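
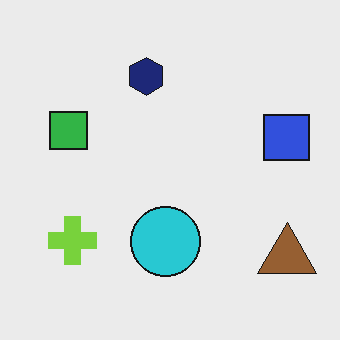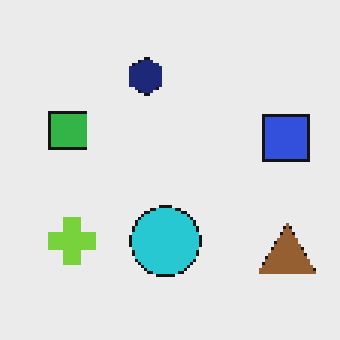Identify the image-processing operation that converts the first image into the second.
This is the original image mildly pixelated.

Shapes are reduced to large square blocks; fine edges and outlines are lost — a downscale-then-upscale (mosaic) effect.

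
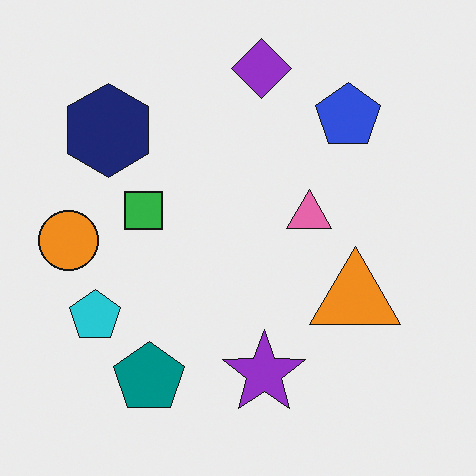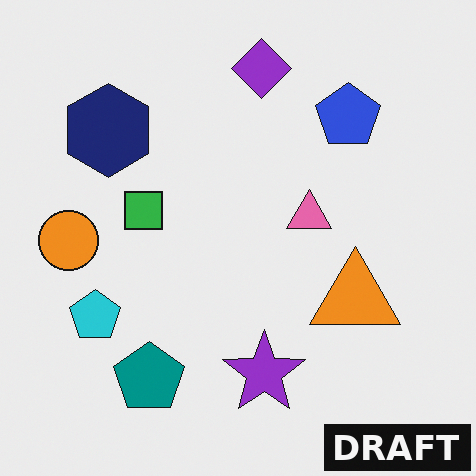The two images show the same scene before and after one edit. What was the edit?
The transformation is: watermarked with the text "DRAFT" in the lower-right corner.

A dark label reading "DRAFT" appears in the lower-right corner.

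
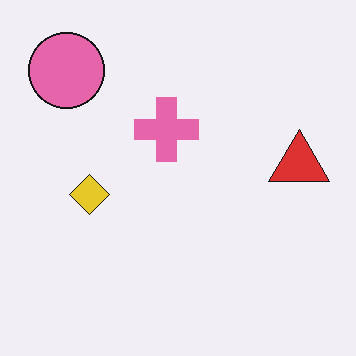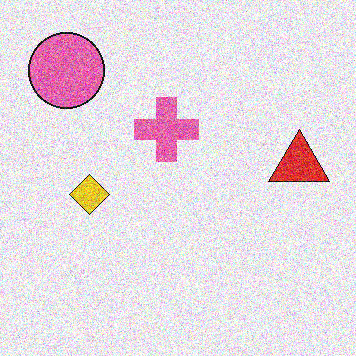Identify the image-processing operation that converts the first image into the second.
The image was degraded with strong gaussian noise.

Random speckle covers the whole image, including the flat background.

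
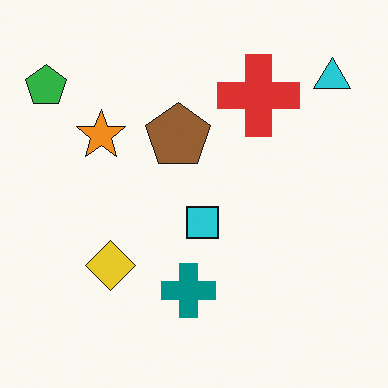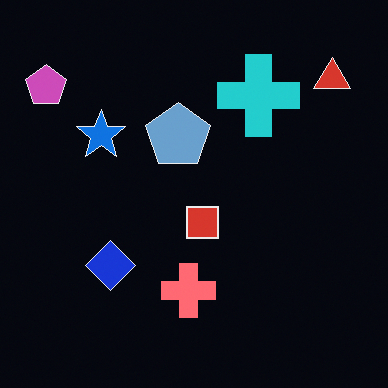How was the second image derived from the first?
Color-inverted (negative).

The light background has become dark and every shape's color is its complement — a photographic negative.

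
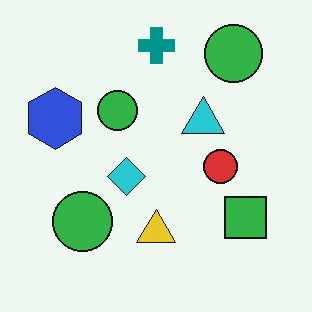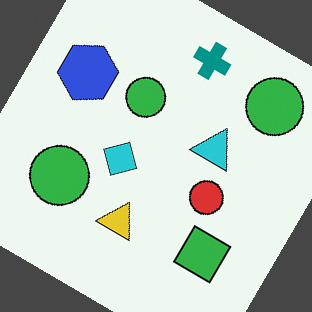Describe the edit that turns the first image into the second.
It was rotated clockwise by a large amount — several tens of degrees.

Every shape is tilted by the same angle and the image corners show triangular fill wedges — a whole-image rotation by a non-right angle.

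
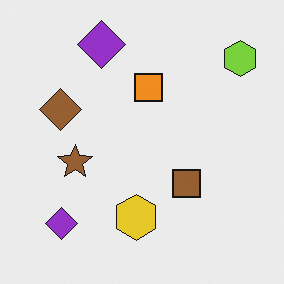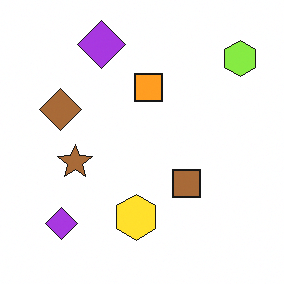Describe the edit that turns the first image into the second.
Brightened a little.

Every pixel — background and shapes alike — is uniformly brightened.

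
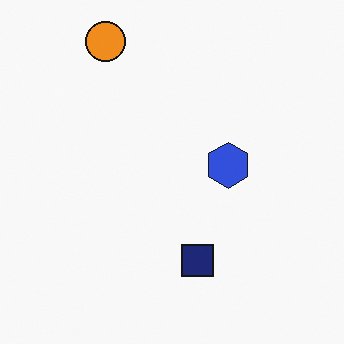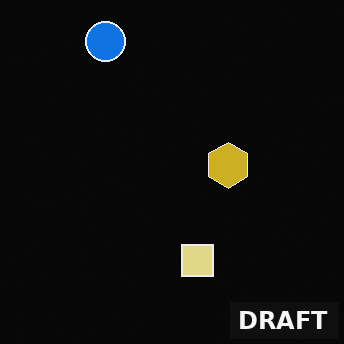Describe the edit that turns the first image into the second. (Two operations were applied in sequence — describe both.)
The second image is the first color-inverted (negative), then watermarked with the text "DRAFT" in the lower-right corner.

The light background has become dark and every shape's color is its complement — a photographic negative. A dark label reading "DRAFT" appears in the lower-right corner.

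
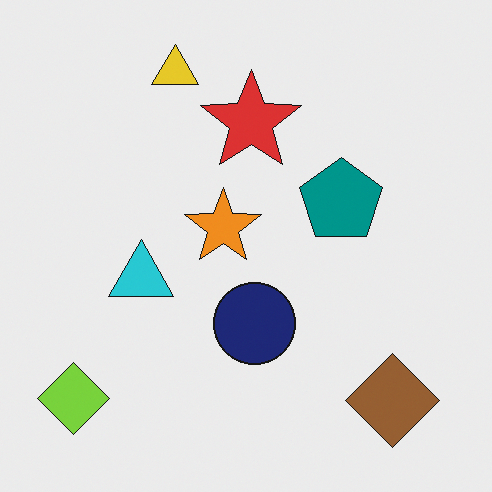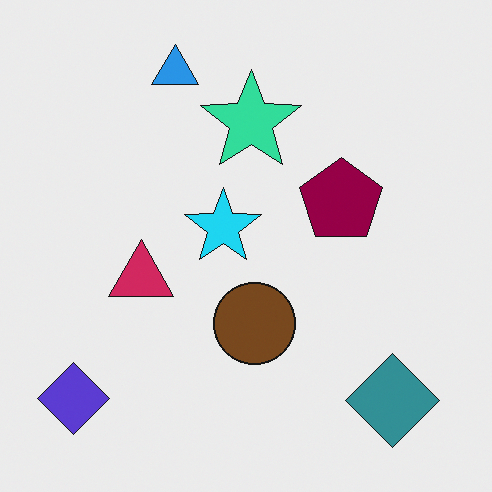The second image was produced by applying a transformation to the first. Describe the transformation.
This is the original image hue-shifted by a large amount.

Every shape's color has rotated by the same amount around the hue wheel — a uniform hue shift.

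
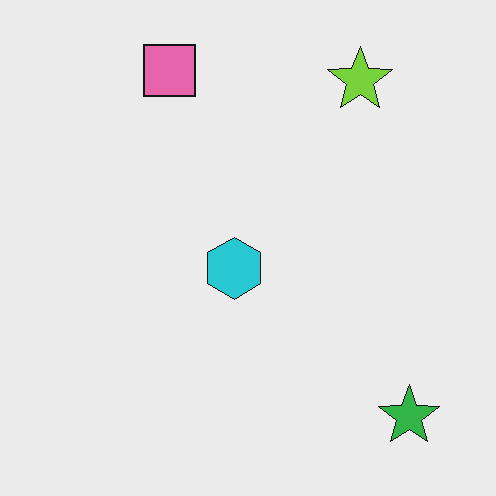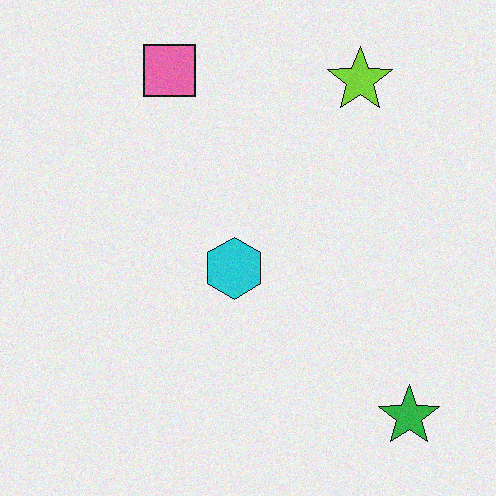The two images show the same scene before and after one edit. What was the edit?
The transformation is: degraded with light additive noise.

Random speckle covers the whole image, including the flat background.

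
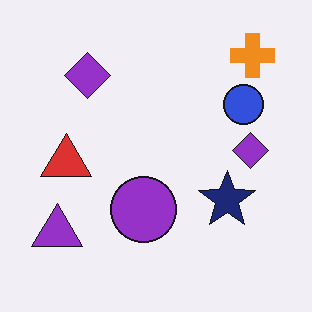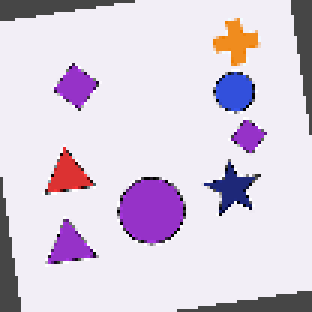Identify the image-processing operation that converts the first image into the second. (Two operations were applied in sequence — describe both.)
The image was rotated counter-clockwise by a few degrees, then lightly pixelated (a mild mosaic effect).

Every shape is tilted by the same angle and the image corners show triangular fill wedges — a whole-image rotation by a non-right angle. Shapes are reduced to large square blocks; fine edges and outlines are lost — a downscale-then-upscale (mosaic) effect.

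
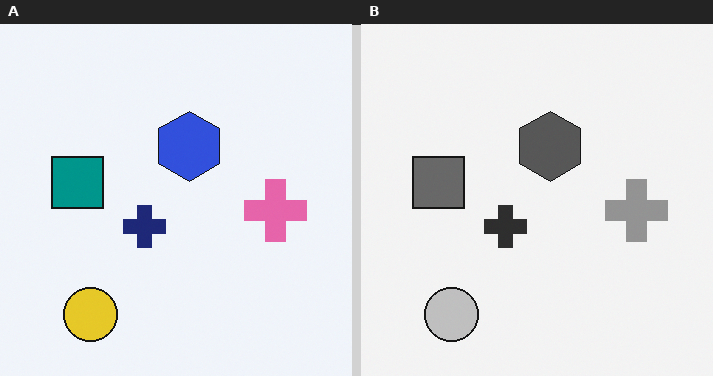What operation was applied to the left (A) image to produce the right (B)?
The right (B) image is the left (A) converted to grayscale.

All color is removed — every shape is now a shade of grey.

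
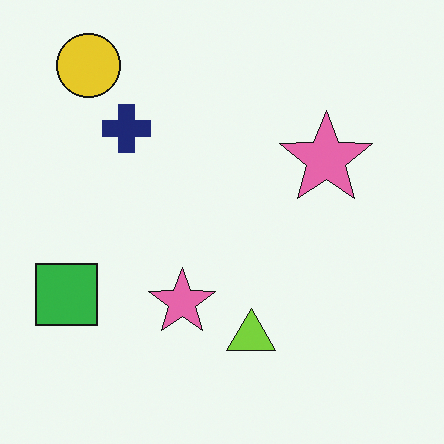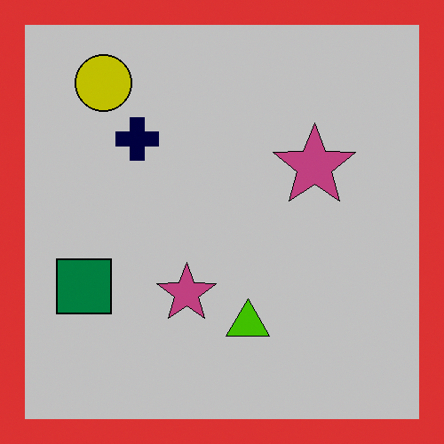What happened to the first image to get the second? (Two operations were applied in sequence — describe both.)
It was aggressively posterized, then framed with a red border.

Each flat color has snapped to a coarser quantized level — most visibly, the near-white background has dropped to a flat grey. A solid red frame runs around the edge of the second image, with the content slightly shrunk inside it.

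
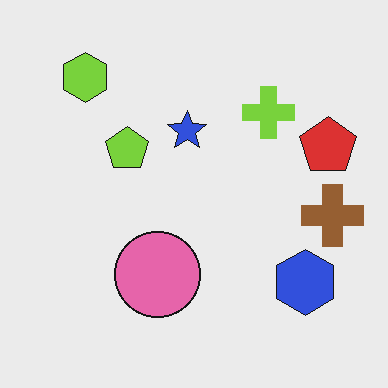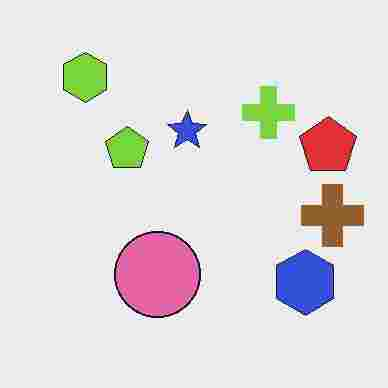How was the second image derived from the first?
Heavily JPEG-compressed with obvious blocking artifacts.

Blocky 8×8 compression artifacts appear around shape edges and the flat background shows ringing — characteristic JPEG degradation.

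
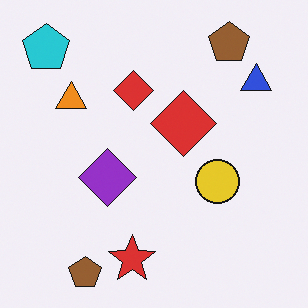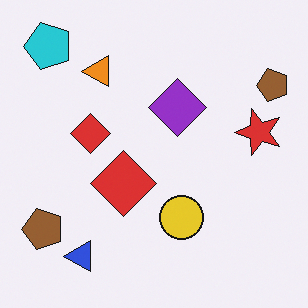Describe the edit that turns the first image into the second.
This is the original image transposed (reflected across the top-left ↔ bottom-right diagonal).

Shapes have swapped their row and column positions — what was in the top-right is now in the bottom-left — a diagonal reflection.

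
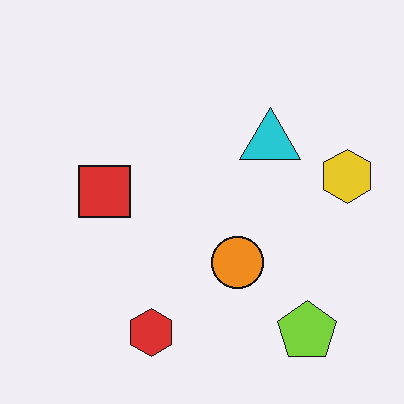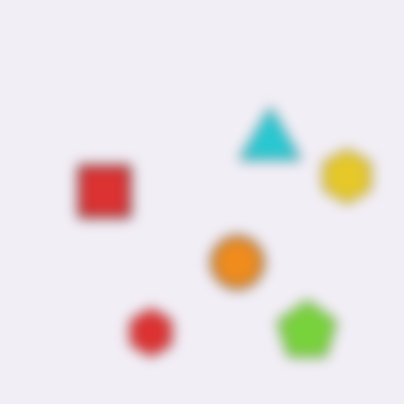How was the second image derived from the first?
It was heavily blurred.

Shape edges and outlines are uniformly softened across the whole image.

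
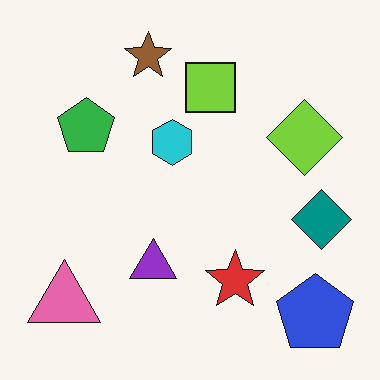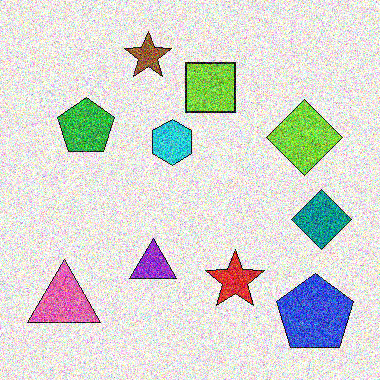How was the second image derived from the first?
Degraded with heavy additive noise.

Random speckle covers the whole image, including the flat background.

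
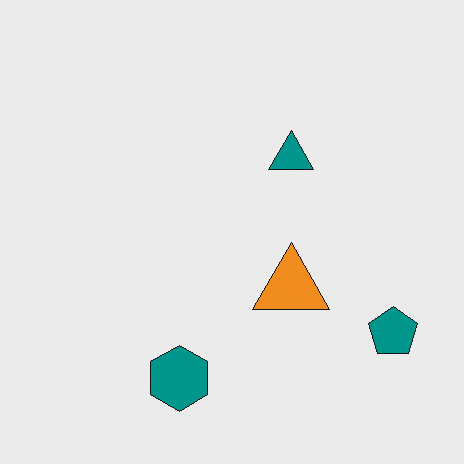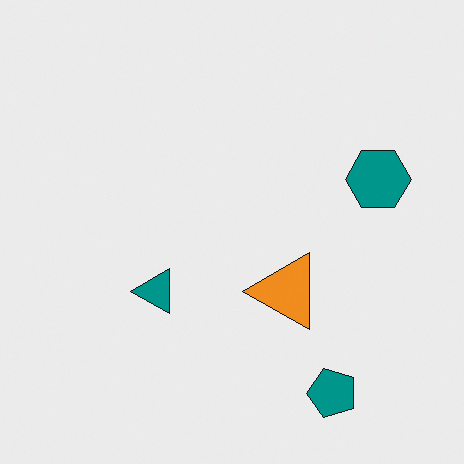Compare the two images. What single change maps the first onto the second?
The image was transposed (reflected across the top-left ↔ bottom-right diagonal).

Shapes have swapped their row and column positions — what was in the top-right is now in the bottom-left — a diagonal reflection.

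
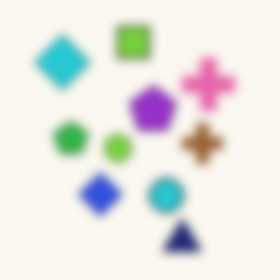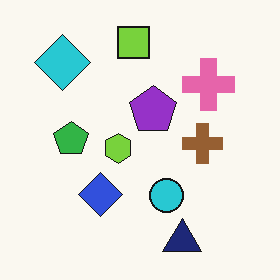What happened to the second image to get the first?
The transformation is: heavily blurred.

Shape edges and outlines are uniformly softened across the whole image.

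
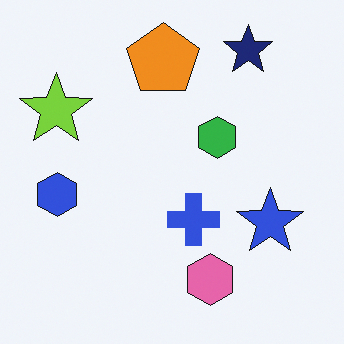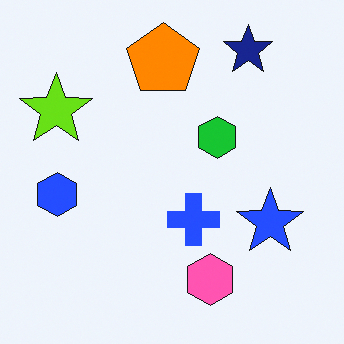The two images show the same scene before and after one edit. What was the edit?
It was slightly oversaturated.

All colors are more vivid — a global saturation change.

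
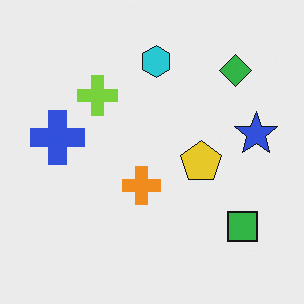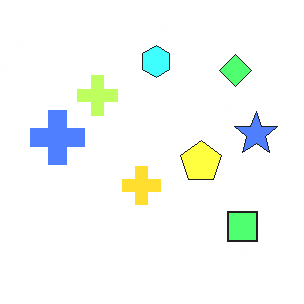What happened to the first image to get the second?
The image was substantially brightened.

Every pixel — background and shapes alike — is uniformly brightened.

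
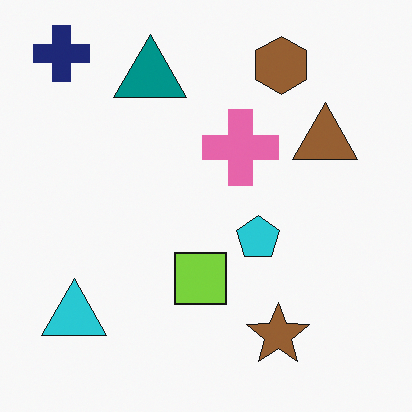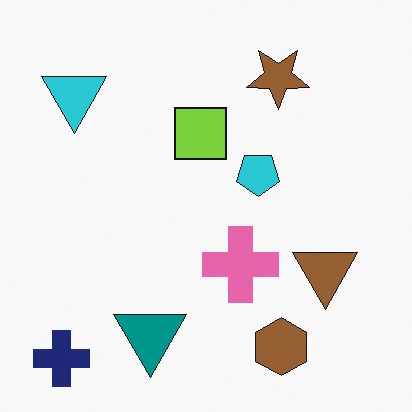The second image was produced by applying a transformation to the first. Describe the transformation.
This is the original image flipped vertically (top ↔ bottom).

The navy cross is in the top-left of the first image and the bottom-left of the second — shapes on opposite sides of the horizontal midline have swapped in a mirror flip.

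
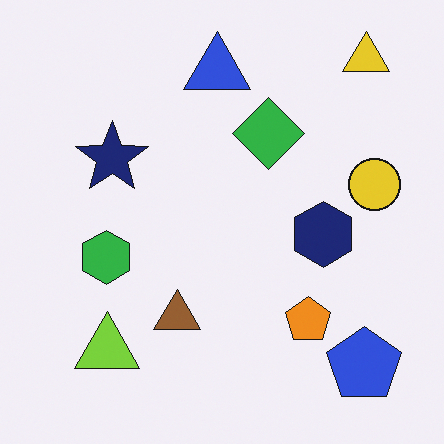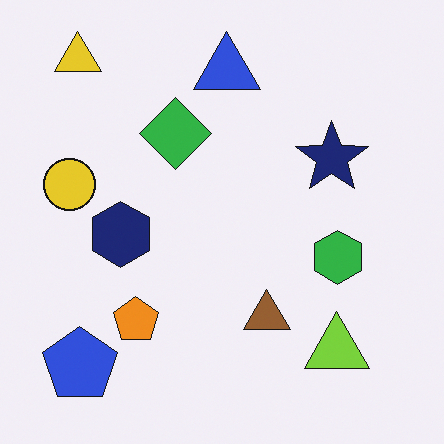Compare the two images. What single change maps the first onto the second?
Flipped horizontally (left ↔ right).

The yellow circle is in the right of the first image and the left of the second — shapes on opposite sides of the vertical midline have swapped in a mirror flip.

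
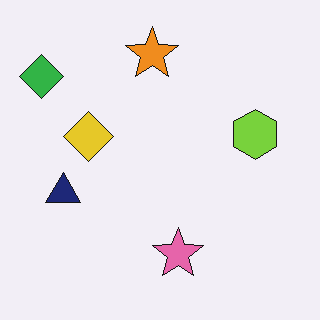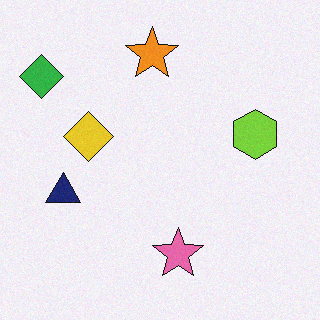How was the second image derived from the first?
The transformation is: degraded with a light layer of grain.

Random speckle covers the whole image, including the flat background.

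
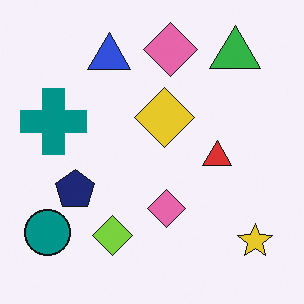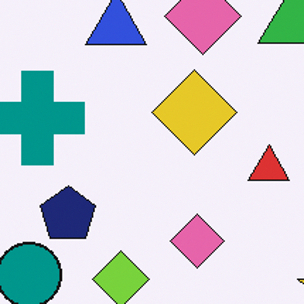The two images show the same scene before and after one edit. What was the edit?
This is the original image cropped to a modestly smaller region and rescaled.

The visible shapes are larger and the field of view is narrower; shapes near the original edges may be partly or wholly outside the frame — a crop-and-rescale.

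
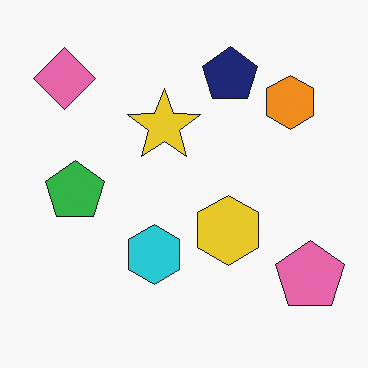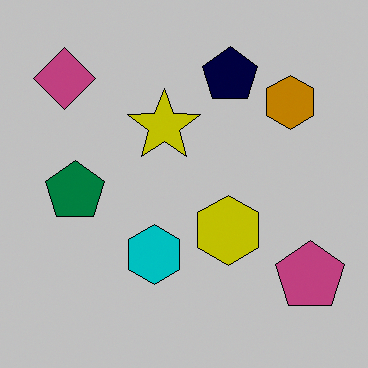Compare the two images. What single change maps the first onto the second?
The second image is the first heavily posterized to just a handful of flat colors.

Each flat color has snapped to a coarser quantized level — most visibly, the near-white background has dropped to a flat grey.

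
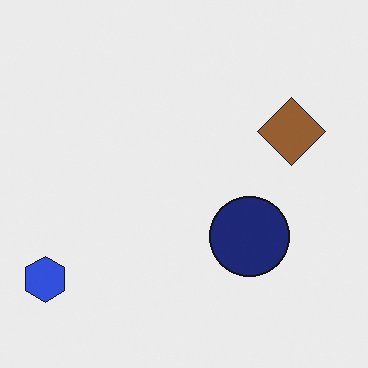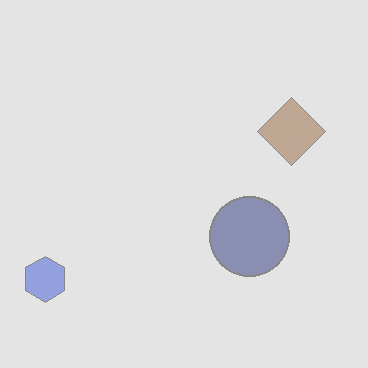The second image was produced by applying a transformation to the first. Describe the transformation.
Washed out (contrast reduced).

Tones are pushed toward mid-grey across the whole image — a global contrast change.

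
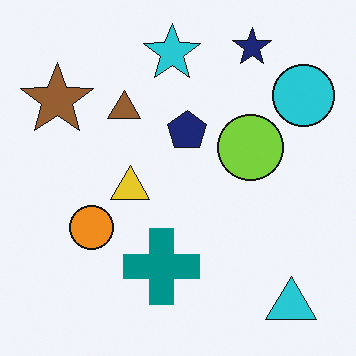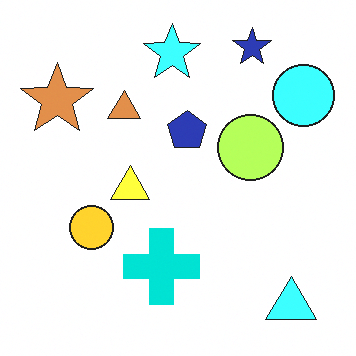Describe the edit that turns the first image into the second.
The image was noticeably brightened.

Every pixel — background and shapes alike — is uniformly brightened.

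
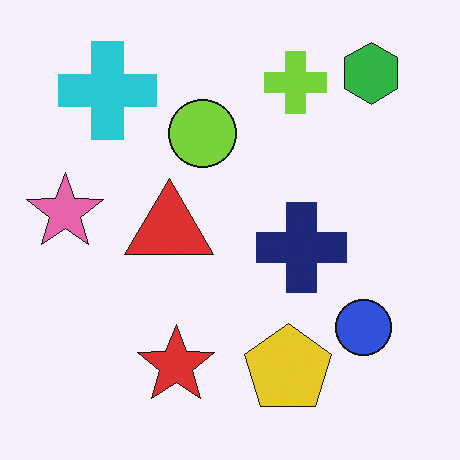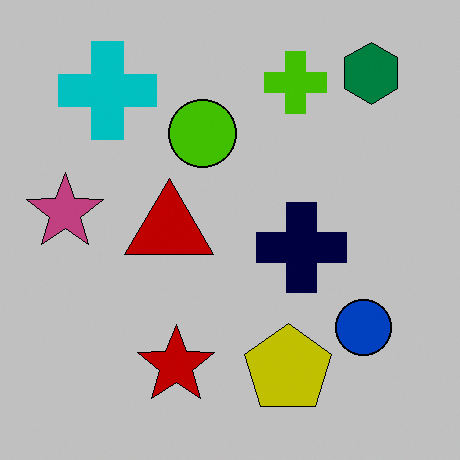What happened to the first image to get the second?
The second image is the first heavily posterized to just a handful of flat colors.

Each flat color has snapped to a coarser quantized level — most visibly, the near-white background has dropped to a flat grey.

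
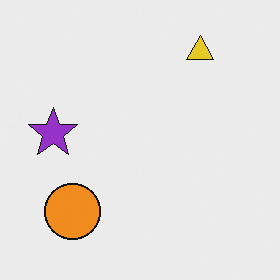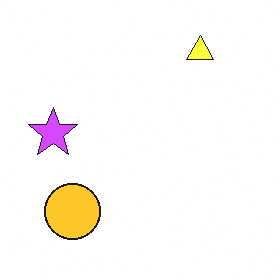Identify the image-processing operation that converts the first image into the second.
The second image is the first noticeably brightened.

Every pixel — background and shapes alike — is uniformly brightened.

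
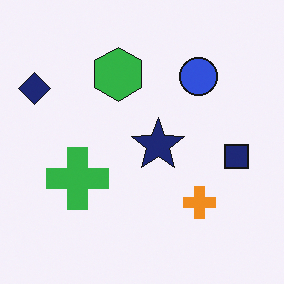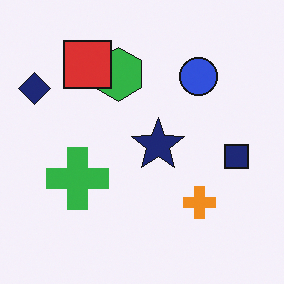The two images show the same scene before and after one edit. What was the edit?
This is the original image overlaid with an additional red square.

A red square appears in the second image that is absent from the first.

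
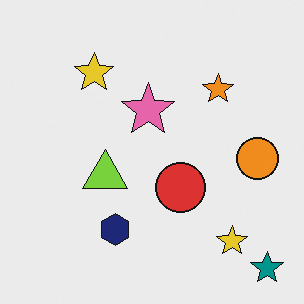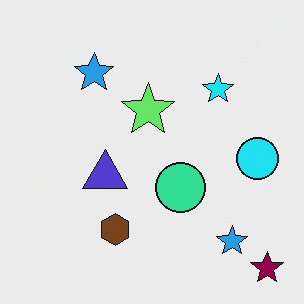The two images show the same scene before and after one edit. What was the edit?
The second image is the first hue-shifted noticeably.

Every shape's color has rotated by the same amount around the hue wheel — a uniform hue shift.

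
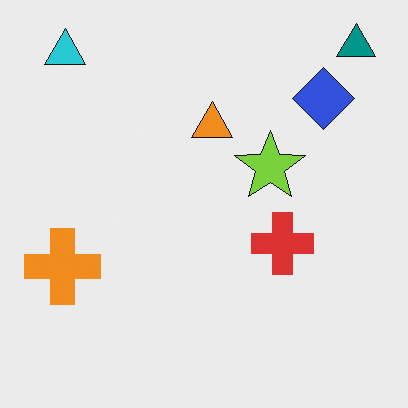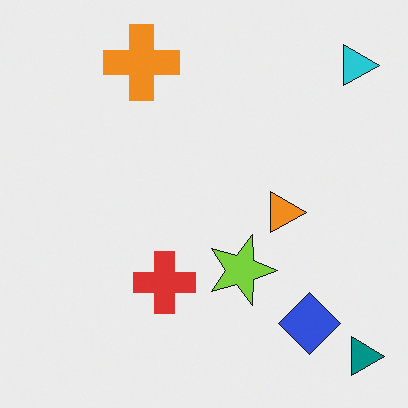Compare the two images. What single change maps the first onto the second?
The transformation is: rotated 90° clockwise.

The teal triangle sits in the top-right of the first image and the bottom-right of the second — consistent with a whole-image 90° clockwise rotation.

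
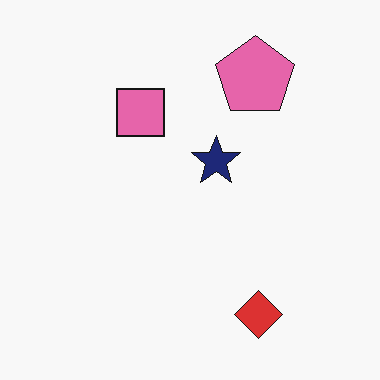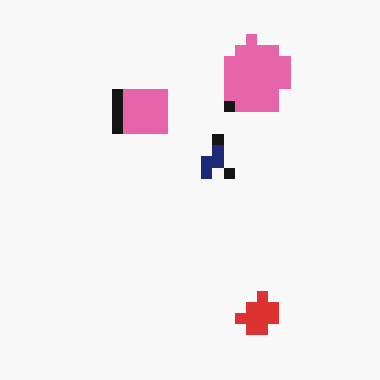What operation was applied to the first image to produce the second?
It was heavily pixelated into large blocks.

Shapes are reduced to large square blocks; fine edges and outlines are lost — a downscale-then-upscale (mosaic) effect.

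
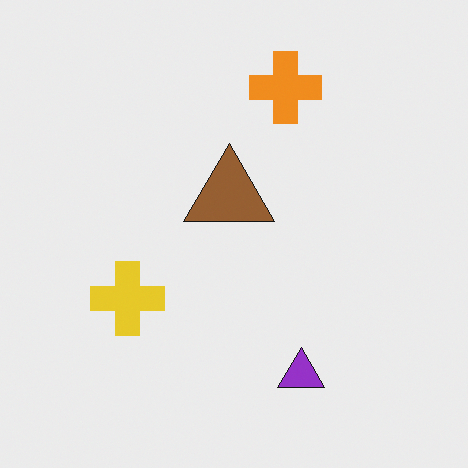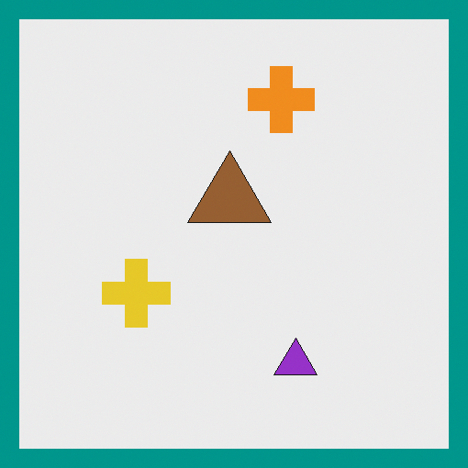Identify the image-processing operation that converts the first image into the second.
The second image is the first framed with a teal border.

A solid teal frame runs around the edge of the second image, with the content slightly shrunk inside it.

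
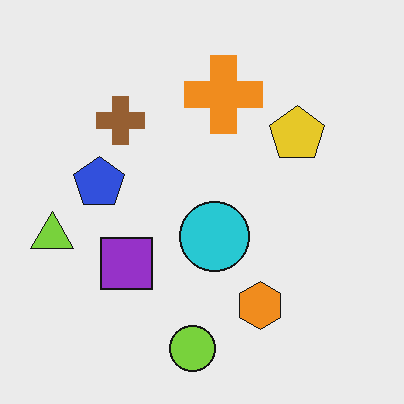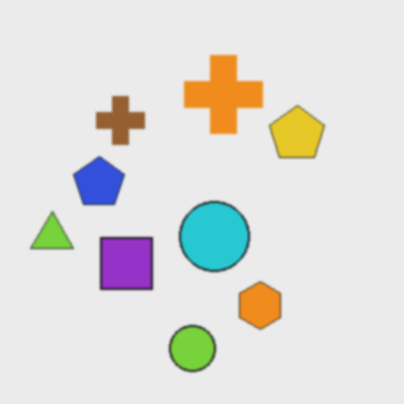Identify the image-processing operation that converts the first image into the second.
Given a subtle gaussian blur.

Shape edges and outlines are uniformly softened across the whole image.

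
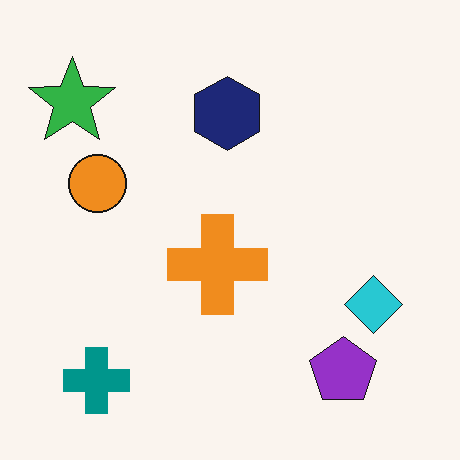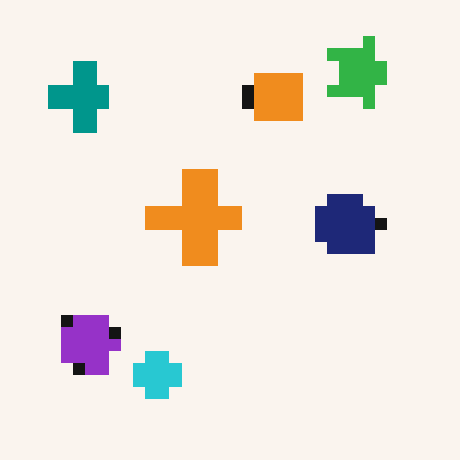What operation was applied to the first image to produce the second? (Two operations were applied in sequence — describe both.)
The transformation is: rotated 90° clockwise, then coarsely pixelated.

The green star sits in the top-left of the first image and the top-right of the second — consistent with a whole-image 90° clockwise rotation. Shapes are reduced to large square blocks; fine edges and outlines are lost — a downscale-then-upscale (mosaic) effect.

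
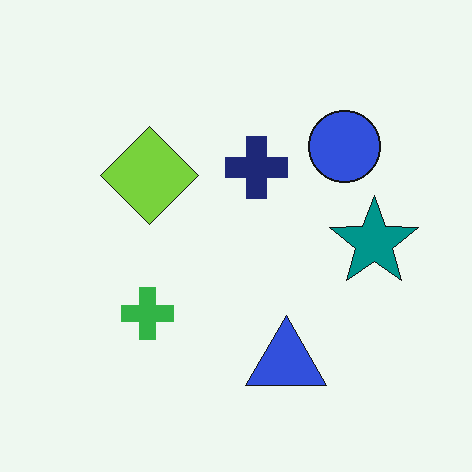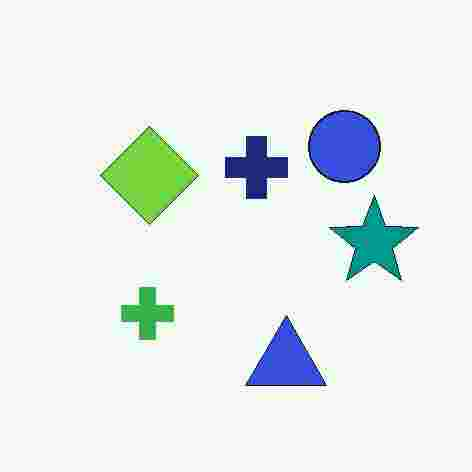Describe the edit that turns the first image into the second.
Heavily JPEG-compressed with obvious blocking artifacts.

Blocky 8×8 compression artifacts appear around shape edges and the flat background shows ringing — characteristic JPEG degradation.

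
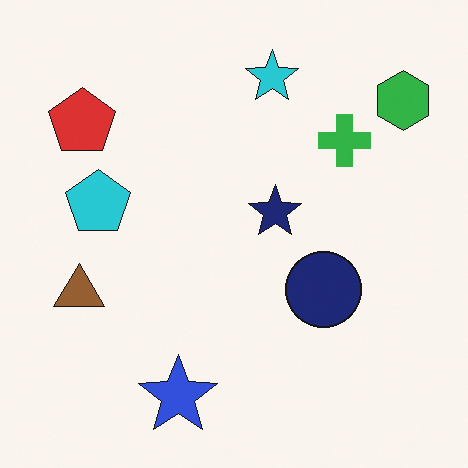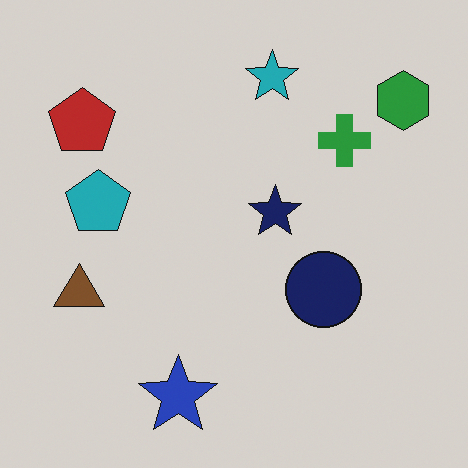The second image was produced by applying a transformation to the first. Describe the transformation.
The transformation is: slightly darkened.

Every pixel — background and shapes alike — is uniformly darkened.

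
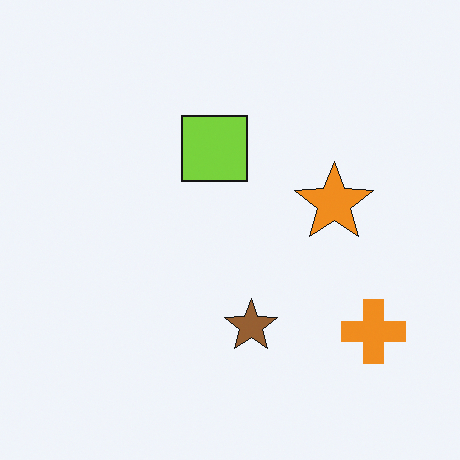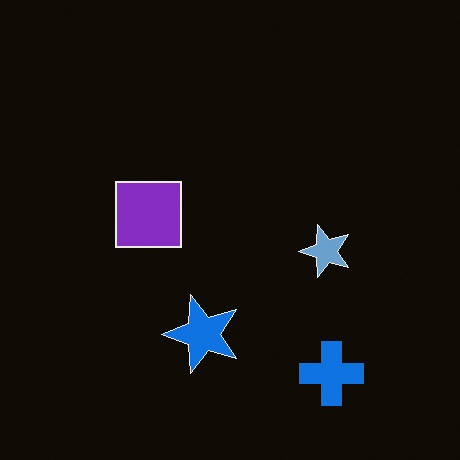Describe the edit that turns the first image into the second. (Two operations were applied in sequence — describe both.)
It was transposed (reflected across the top-left ↔ bottom-right diagonal), then color-inverted (negative).

Shapes have swapped their row and column positions — what was in the top-right is now in the bottom-left — a diagonal reflection. The light background has become dark and every shape's color is its complement — a photographic negative.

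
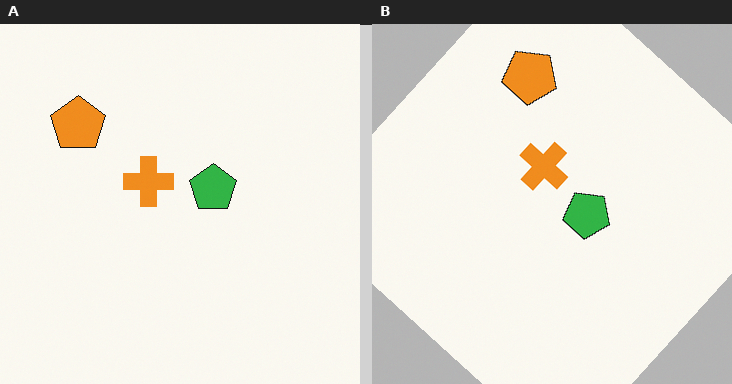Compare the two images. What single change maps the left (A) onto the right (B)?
The transformation is: rotated clockwise by a large amount — several tens of degrees.

Every shape is tilted by the same angle and the image corners show triangular fill wedges — a whole-image rotation by a non-right angle.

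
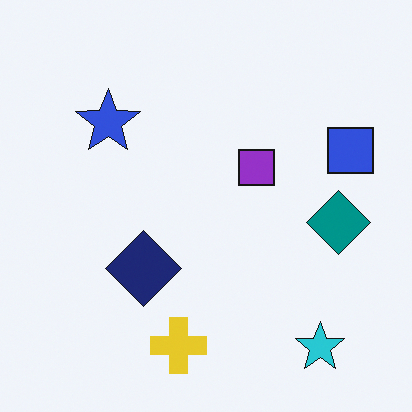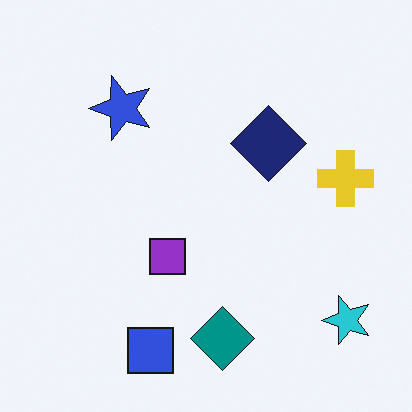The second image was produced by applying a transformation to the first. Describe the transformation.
It was transposed (reflected across the top-left ↔ bottom-right diagonal).

Shapes have swapped their row and column positions — what was in the top-right is now in the bottom-left — a diagonal reflection.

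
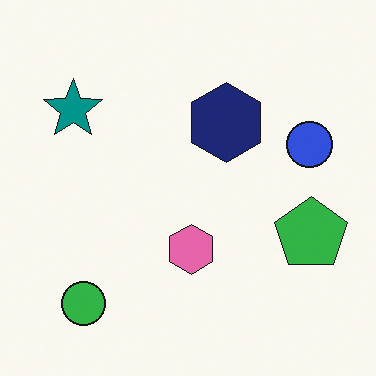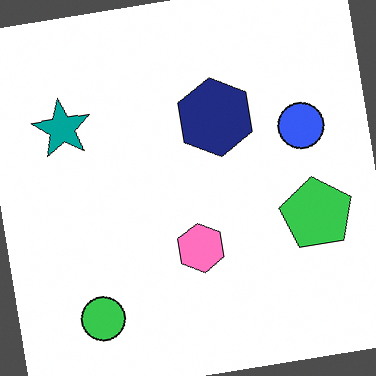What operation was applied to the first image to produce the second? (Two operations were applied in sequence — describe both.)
Rotated counter-clockwise by a few degrees, then brightened a little.

Every shape is tilted by the same angle and the image corners show triangular fill wedges — a whole-image rotation by a non-right angle. Every pixel — background and shapes alike — is uniformly brightened.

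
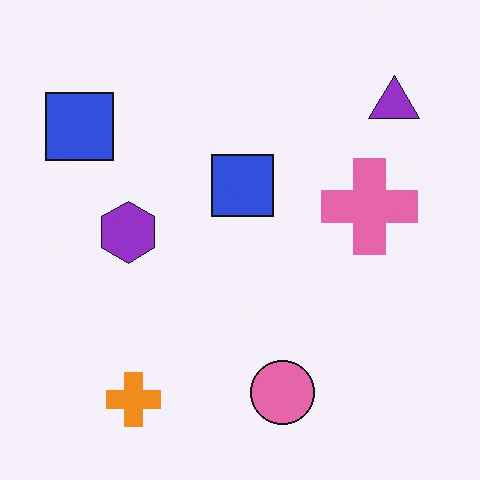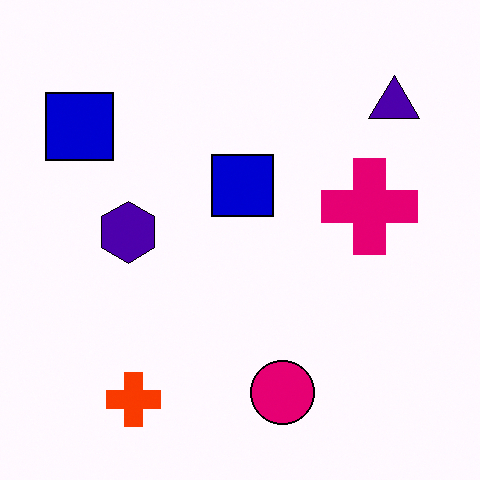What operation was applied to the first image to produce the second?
The transformation is: given much higher contrast.

Tones are pushed away from mid-grey across the whole image — a global contrast change.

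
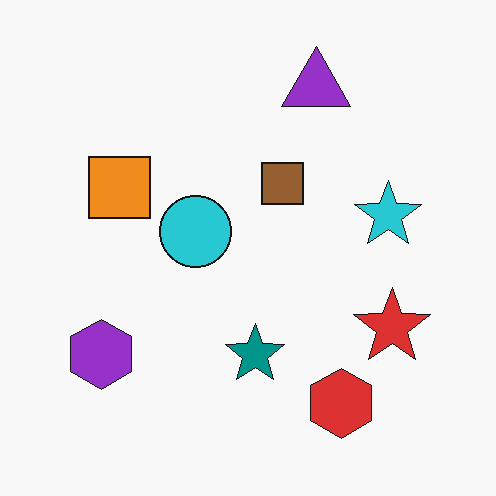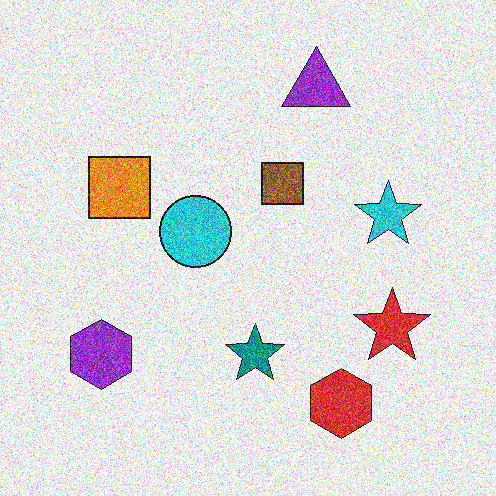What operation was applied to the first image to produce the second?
It was degraded with heavy additive noise.

Random speckle covers the whole image, including the flat background.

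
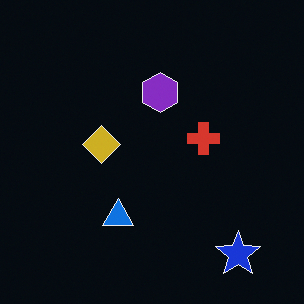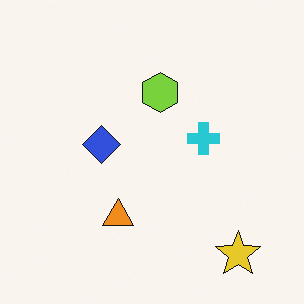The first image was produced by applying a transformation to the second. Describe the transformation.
The first image is the second color-inverted (negative).

The light background has become dark and every shape's color is its complement — a photographic negative.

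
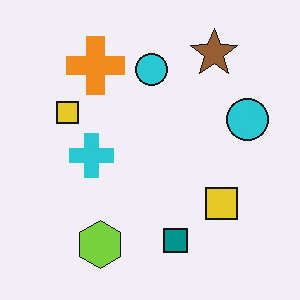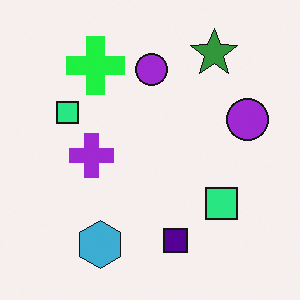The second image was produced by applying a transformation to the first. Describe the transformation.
The second image is the first hue-shifted through roughly a third of the color wheel.

Every shape's color has rotated by the same amount around the hue wheel — a uniform hue shift.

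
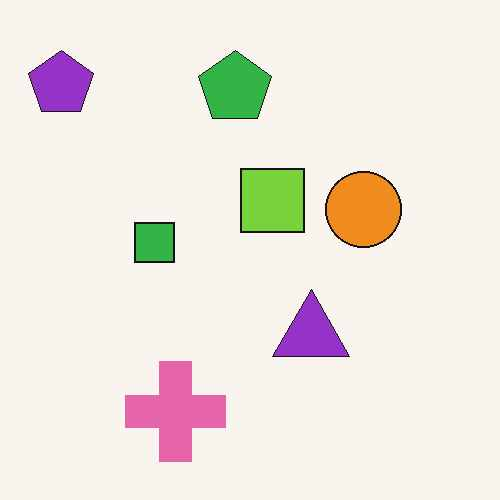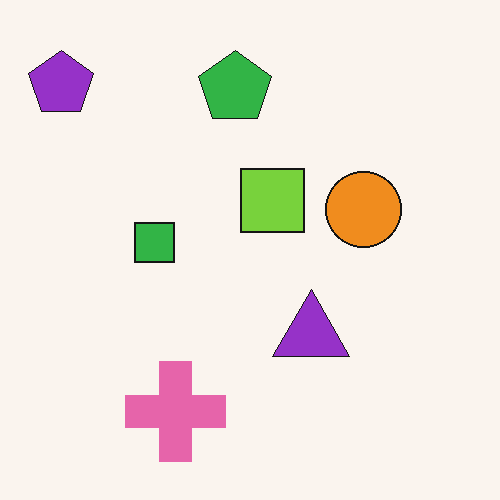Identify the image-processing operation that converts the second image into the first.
Given moderate JPEG compression.

Blocky 8×8 compression artifacts appear around shape edges and the flat background shows ringing — characteristic JPEG degradation.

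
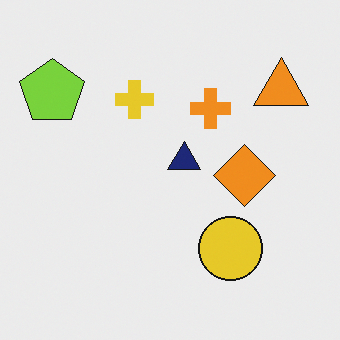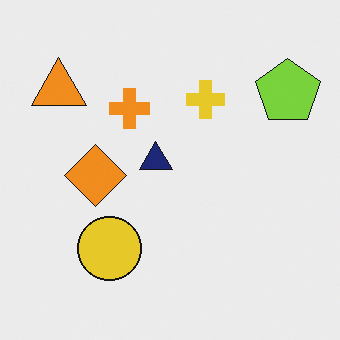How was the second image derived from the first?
The second image is the first flipped horizontally (left ↔ right).

The lime pentagon is in the top-left of the first image and the top-right of the second — shapes on opposite sides of the vertical midline have swapped in a mirror flip.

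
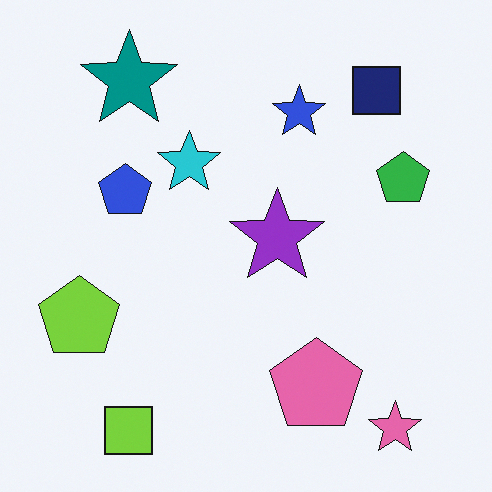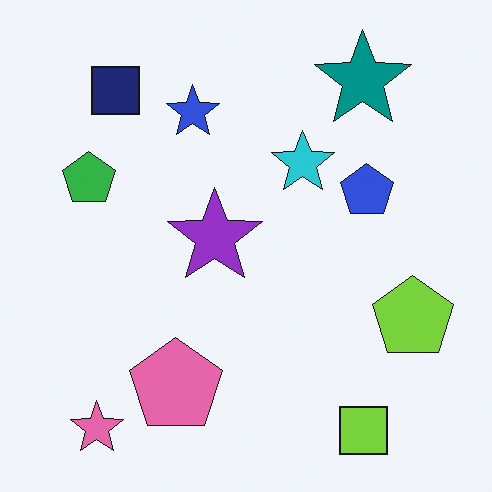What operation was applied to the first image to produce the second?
It was flipped horizontally (left ↔ right).

The lime pentagon is in the left of the first image and the right of the second — shapes on opposite sides of the vertical midline have swapped in a mirror flip.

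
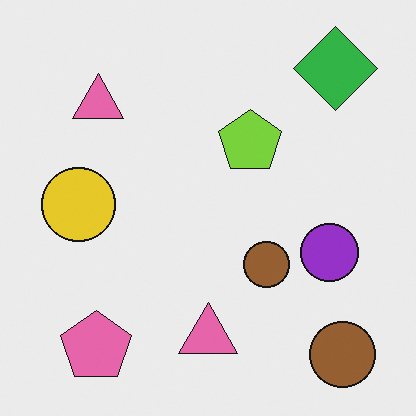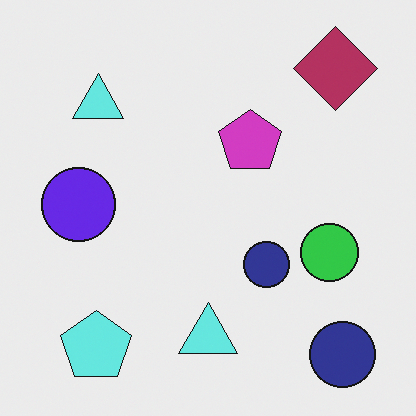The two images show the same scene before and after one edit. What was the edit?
The image was hue-shifted through roughly half the color wheel.

Every shape's color has rotated by the same amount around the hue wheel — a uniform hue shift.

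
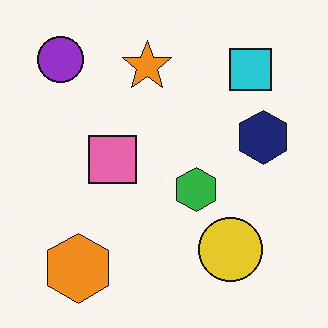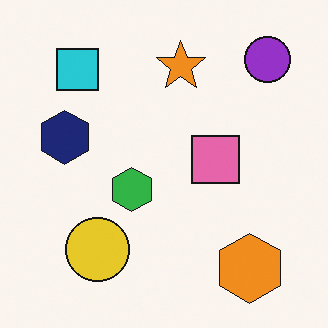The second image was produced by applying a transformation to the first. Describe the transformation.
Flipped horizontally (left ↔ right).

The purple circle is in the top-left of the first image and the top-right of the second — shapes on opposite sides of the vertical midline have swapped in a mirror flip.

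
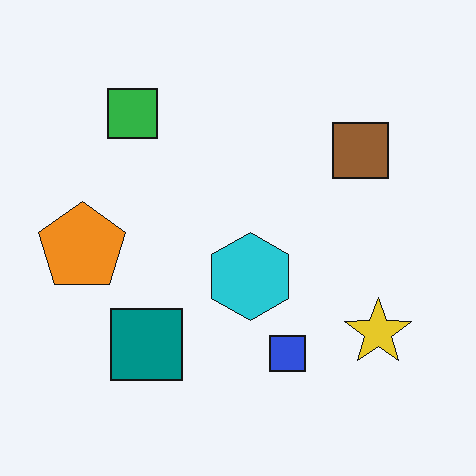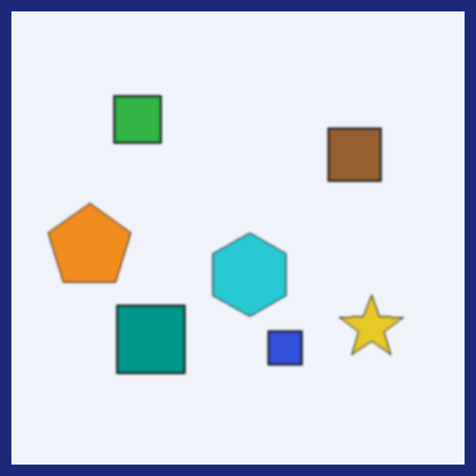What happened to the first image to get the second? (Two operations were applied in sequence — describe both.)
The transformation is: lightly blurred, then framed with a navy border.

Shape edges and outlines are uniformly softened across the whole image. A solid navy frame runs around the edge of the second image, with the content slightly shrunk inside it.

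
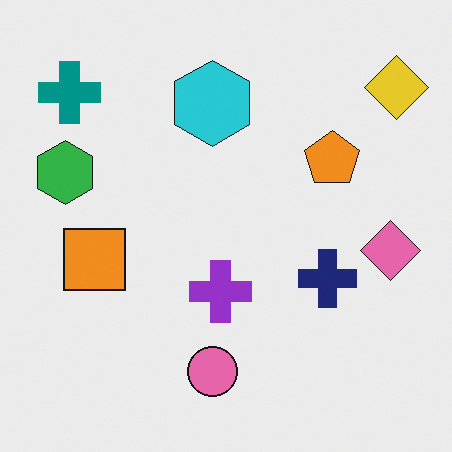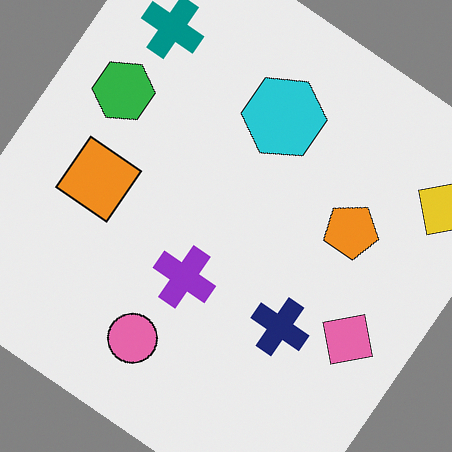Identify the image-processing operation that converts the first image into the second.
Rotated clockwise by a large amount — several tens of degrees.

Every shape is tilted by the same angle and the image corners show triangular fill wedges — a whole-image rotation by a non-right angle.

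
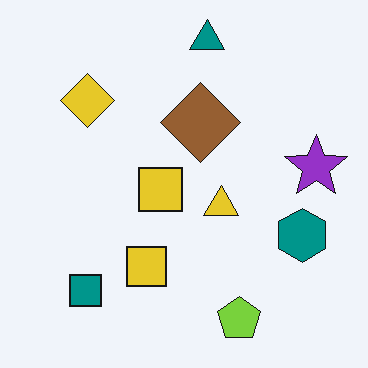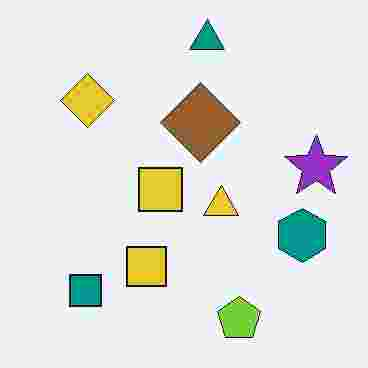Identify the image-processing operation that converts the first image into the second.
The transformation is: degraded with heavy JPEG compression.

Blocky 8×8 compression artifacts appear around shape edges and the flat background shows ringing — characteristic JPEG degradation.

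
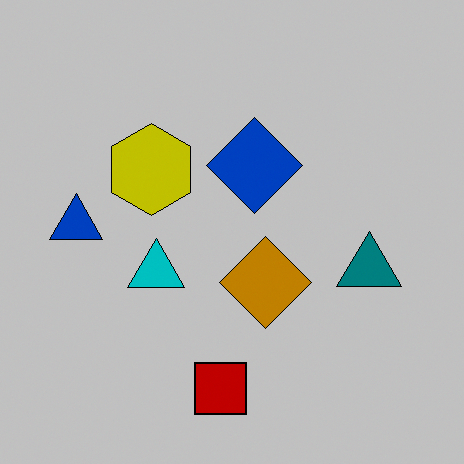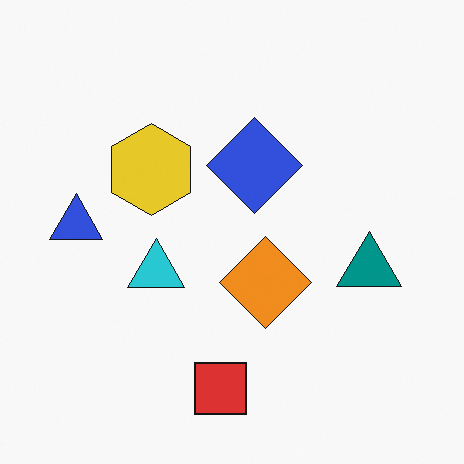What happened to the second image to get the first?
It was heavily posterized to just a handful of flat colors.

Each flat color has snapped to a coarser quantized level — most visibly, the near-white background has dropped to a flat grey.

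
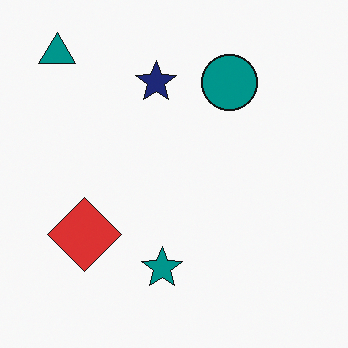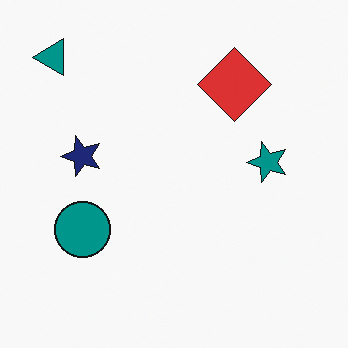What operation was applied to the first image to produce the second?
It was transposed (reflected across the top-left ↔ bottom-right diagonal).

Shapes have swapped their row and column positions — what was in the top-right is now in the bottom-left — a diagonal reflection.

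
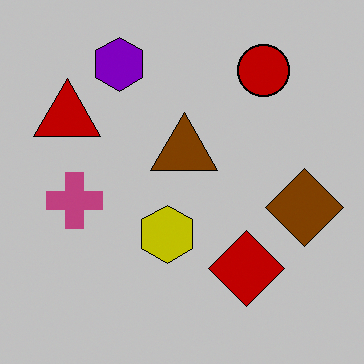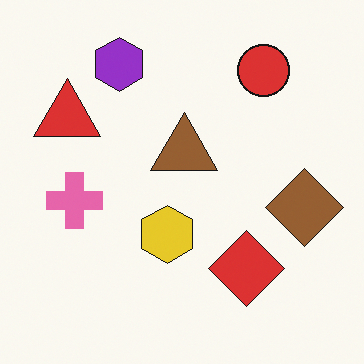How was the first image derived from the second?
Heavily posterized to just a handful of flat colors.

Each flat color has snapped to a coarser quantized level — most visibly, the near-white background has dropped to a flat grey.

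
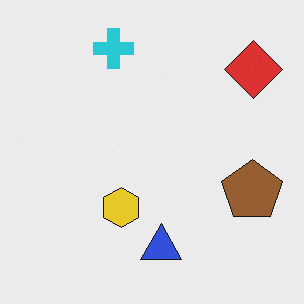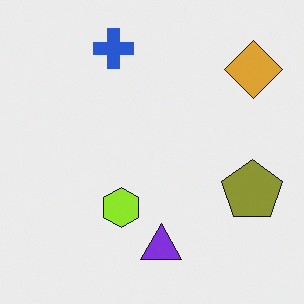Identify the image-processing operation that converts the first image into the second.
Hue-shifted by a small amount.

Every shape's color has rotated by the same amount around the hue wheel — a uniform hue shift.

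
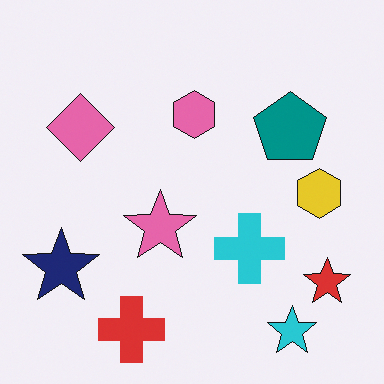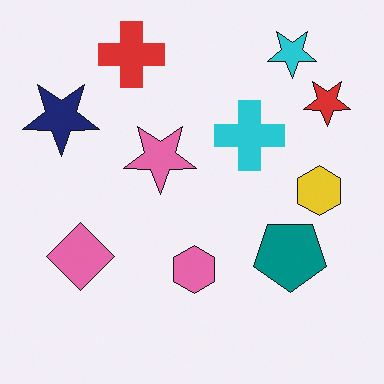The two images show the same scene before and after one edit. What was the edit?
This is the original image flipped vertically (top ↔ bottom).

The cyan star is in the bottom-right of the first image and the top-right of the second — shapes on opposite sides of the horizontal midline have swapped in a mirror flip.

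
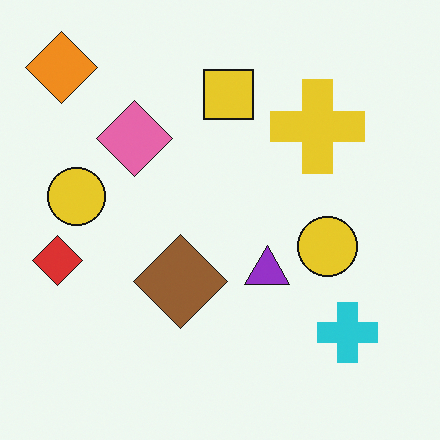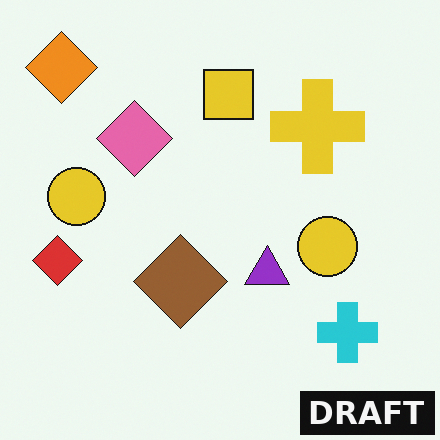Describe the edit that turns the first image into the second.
Watermarked with the text "DRAFT" in the lower-right corner.

A dark label reading "DRAFT" appears in the lower-right corner.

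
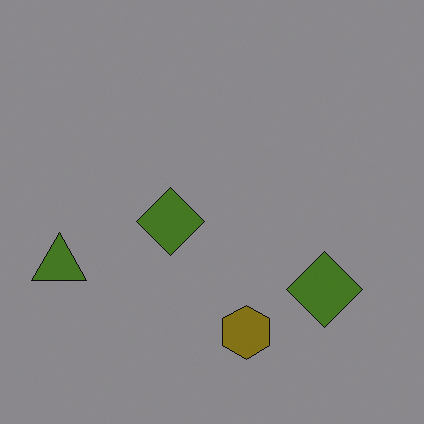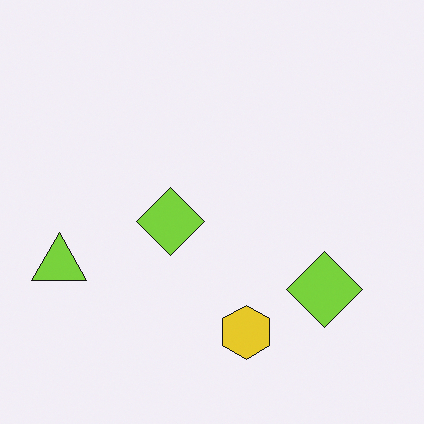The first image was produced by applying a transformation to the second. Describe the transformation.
This is the original image noticeably darkened.

Every pixel — background and shapes alike — is uniformly darkened.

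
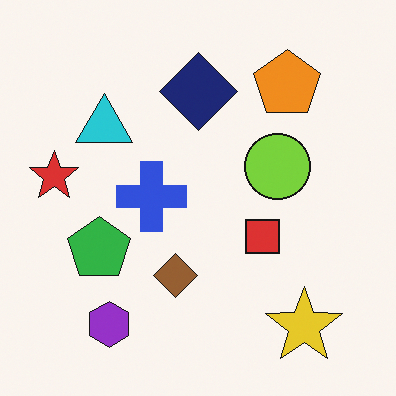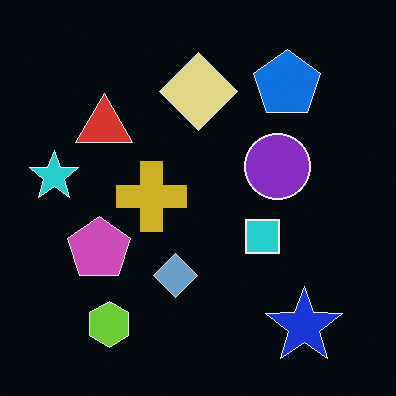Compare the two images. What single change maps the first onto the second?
The second image is the first color-inverted (negative).

The light background has become dark and every shape's color is its complement — a photographic negative.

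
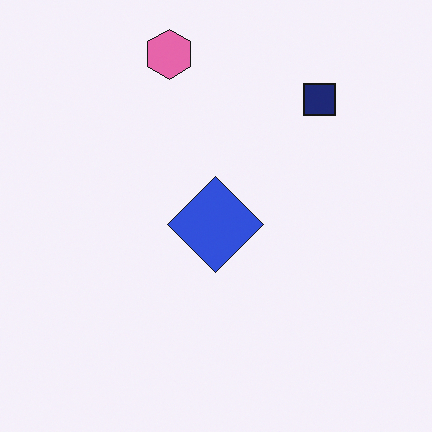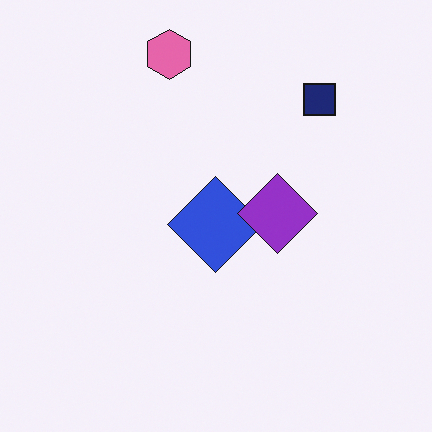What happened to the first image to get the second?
The second image is the first overlaid with an additional purple diamond.

A purple diamond appears in the second image that is absent from the first.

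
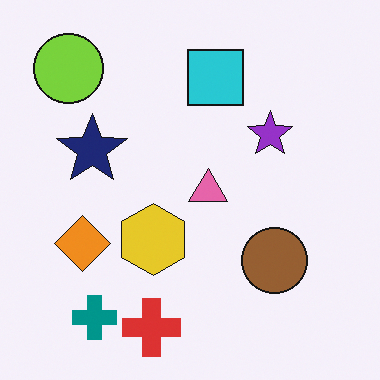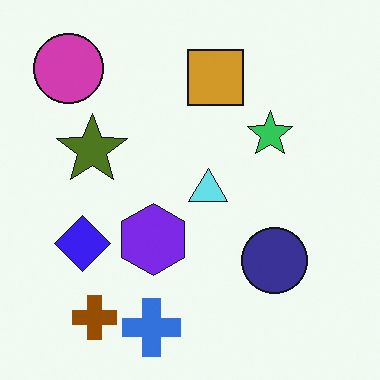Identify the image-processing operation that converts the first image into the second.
It was hue-shifted by a large amount.

Every shape's color has rotated by the same amount around the hue wheel — a uniform hue shift.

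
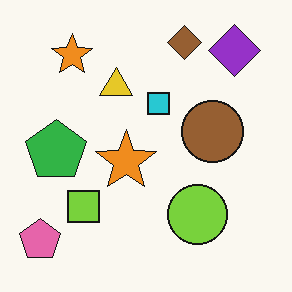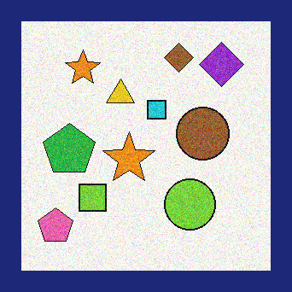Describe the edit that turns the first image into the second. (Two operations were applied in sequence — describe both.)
Degraded with visible gaussian noise, then framed with a navy border.

Random speckle covers the whole image, including the flat background. A solid navy frame runs around the edge of the second image, with the content slightly shrunk inside it.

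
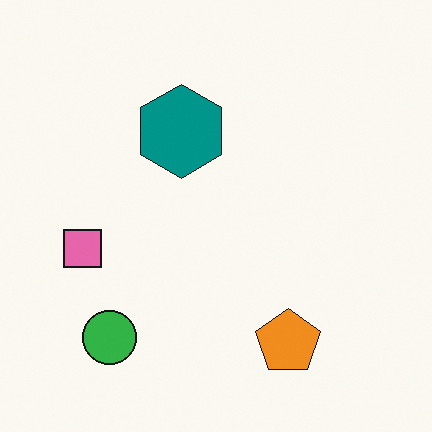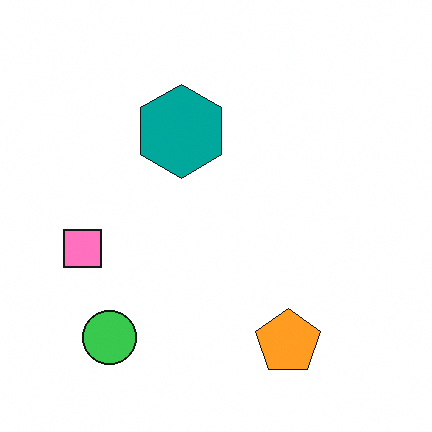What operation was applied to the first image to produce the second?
The second image is the first brightened a little.

Every pixel — background and shapes alike — is uniformly brightened.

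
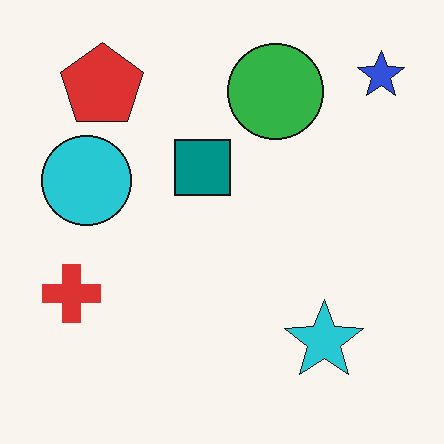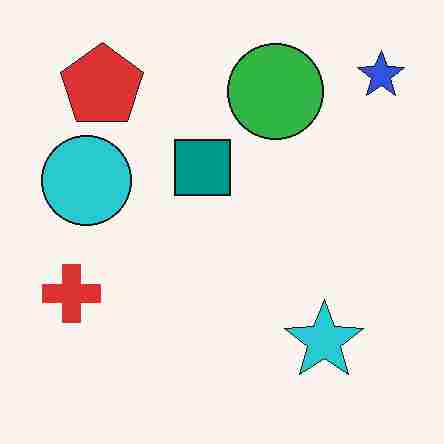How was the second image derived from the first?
The second image is the first heavily JPEG-compressed with obvious blocking artifacts.

Blocky 8×8 compression artifacts appear around shape edges and the flat background shows ringing — characteristic JPEG degradation.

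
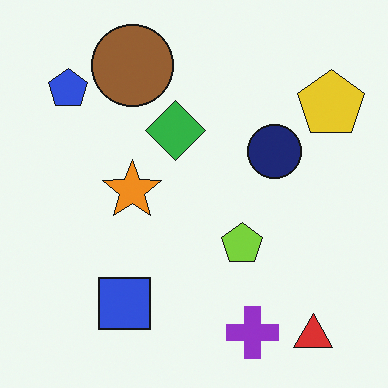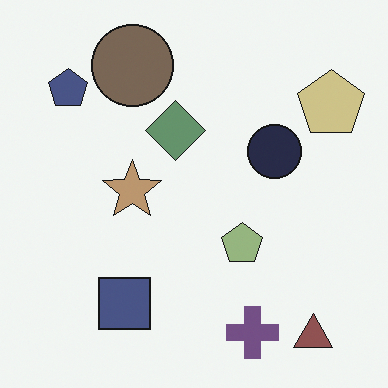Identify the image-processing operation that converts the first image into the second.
Heavily desaturated.

All colors are more muted and greyish — a global saturation change.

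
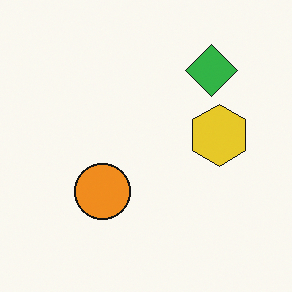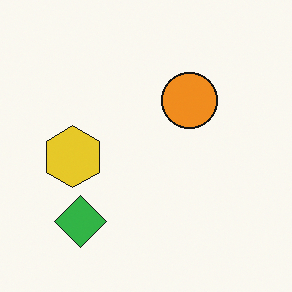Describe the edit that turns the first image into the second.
This is the original image rotated 180°.

The green diamond sits in the top-right of the first image and the bottom-left of the second — consistent with a whole-image 180° rotation.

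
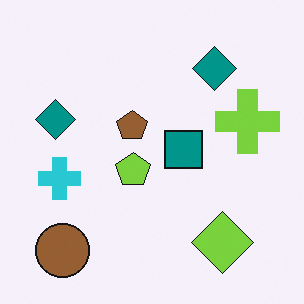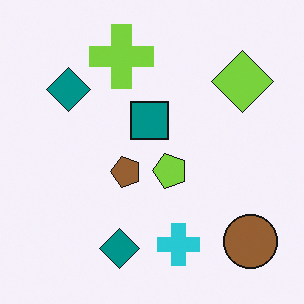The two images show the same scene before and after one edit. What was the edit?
This is the original image rotated 90° counter-clockwise.

The brown circle sits in the bottom-left of the first image and the bottom-right of the second — consistent with a whole-image 90° counter-clockwise rotation.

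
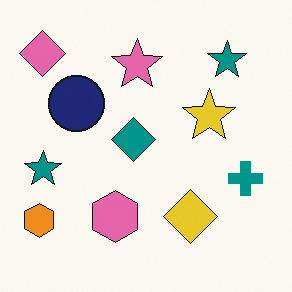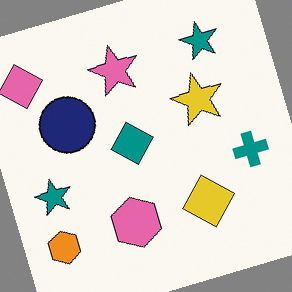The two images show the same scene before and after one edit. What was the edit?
Rotated counter-clockwise by a clearly visible amount.

Every shape is tilted by the same angle and the image corners show triangular fill wedges — a whole-image rotation by a non-right angle.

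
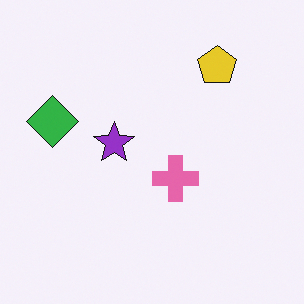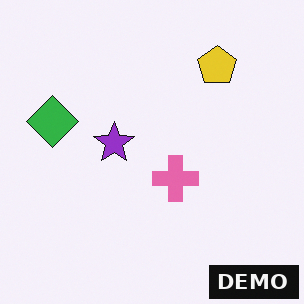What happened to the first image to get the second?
Watermarked with the text "DEMO" in the lower-right corner.

A dark label reading "DEMO" appears in the lower-right corner.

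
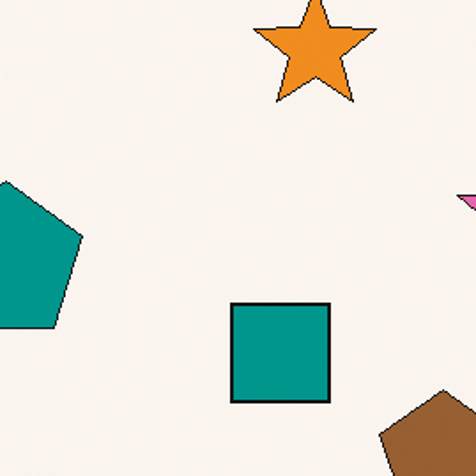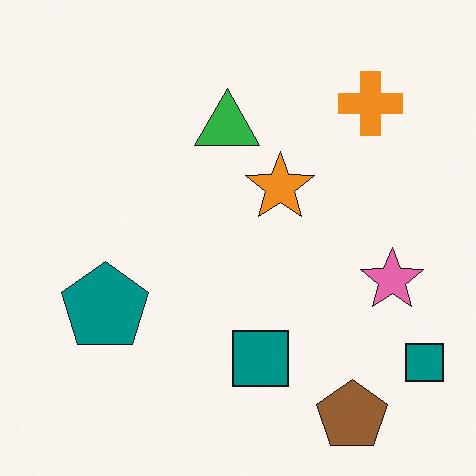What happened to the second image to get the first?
The image was cropped tightly and scaled back up.

The visible shapes are larger and the field of view is narrower; shapes near the original edges may be partly or wholly outside the frame — a crop-and-rescale.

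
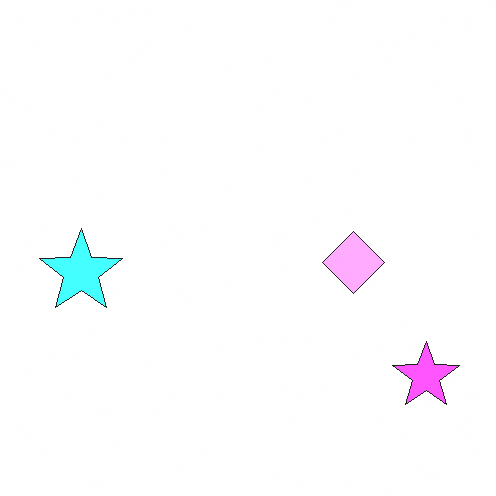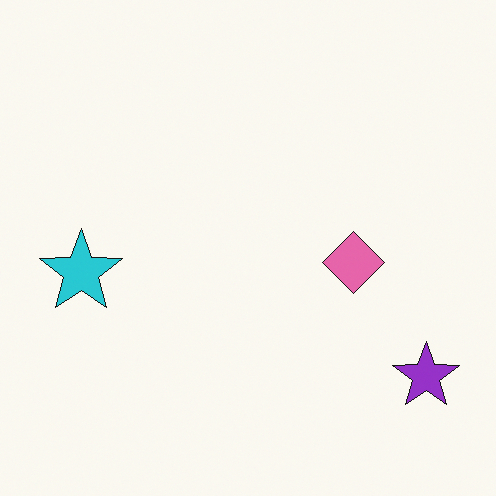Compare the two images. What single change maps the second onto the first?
The image was brightened a lot.

Every pixel — background and shapes alike — is uniformly brightened.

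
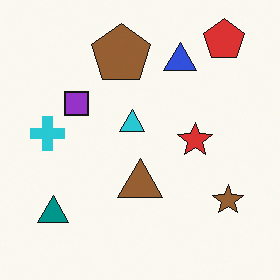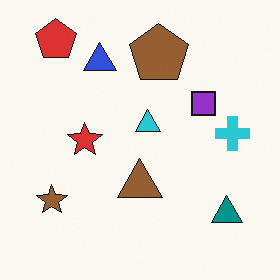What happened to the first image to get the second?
The second image is the first flipped horizontally (left ↔ right).

The cyan cross is in the left of the first image and the right of the second — shapes on opposite sides of the vertical midline have swapped in a mirror flip.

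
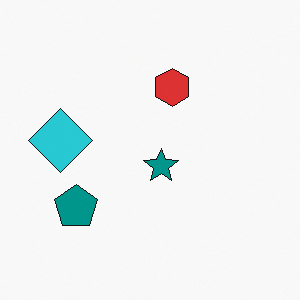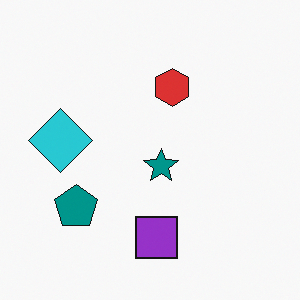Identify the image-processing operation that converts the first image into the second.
It was overlaid with an additional purple square.

A purple square appears in the second image that is absent from the first.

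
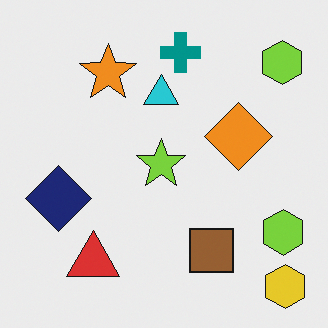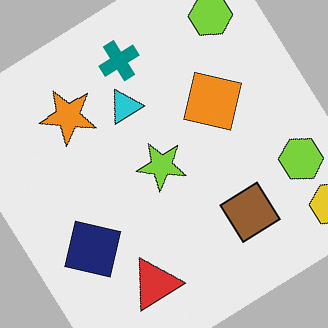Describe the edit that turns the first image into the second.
The image was rotated counter-clockwise by a large amount — several tens of degrees.

Every shape is tilted by the same angle and the image corners show triangular fill wedges — a whole-image rotation by a non-right angle.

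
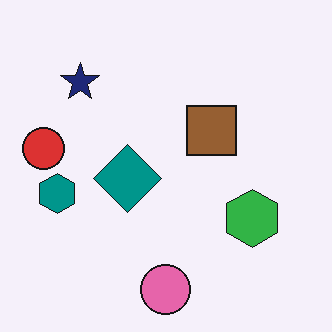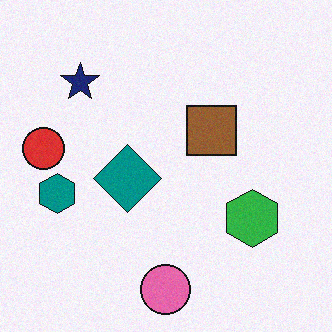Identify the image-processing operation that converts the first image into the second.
The second image is the first degraded with light additive noise.

Random speckle covers the whole image, including the flat background.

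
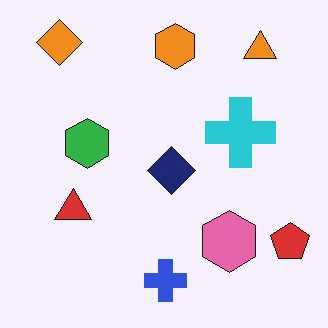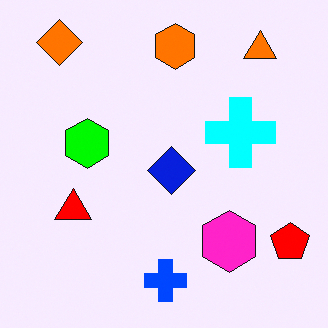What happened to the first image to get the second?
This is the original image made much more vivid (saturation change).

All colors are more vivid — a global saturation change.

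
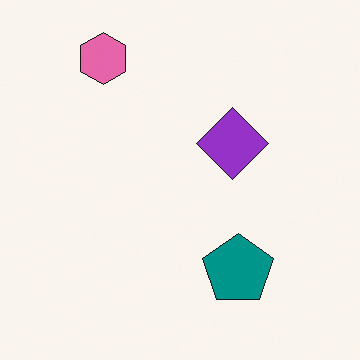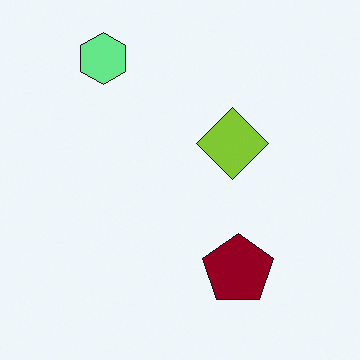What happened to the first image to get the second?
It was hue-shifted by a large amount.

Every shape's color has rotated by the same amount around the hue wheel — a uniform hue shift.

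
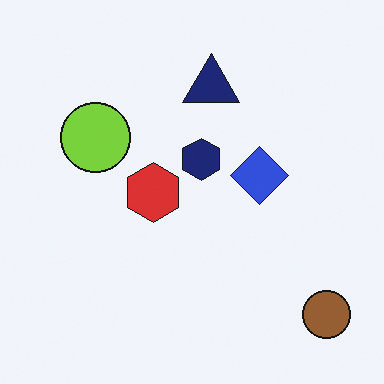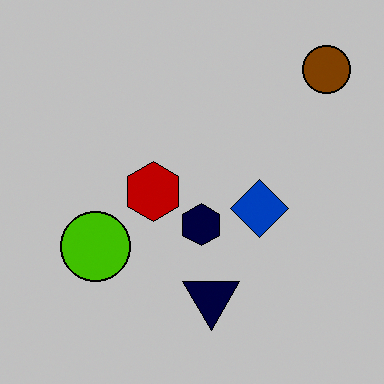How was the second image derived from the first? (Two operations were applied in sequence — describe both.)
This is the original image flipped vertically (top ↔ bottom), then heavily posterized to just a handful of flat colors.

The brown circle is in the bottom-right of the first image and the top-right of the second — shapes on opposite sides of the horizontal midline have swapped in a mirror flip. Each flat color has snapped to a coarser quantized level — most visibly, the near-white background has dropped to a flat grey.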